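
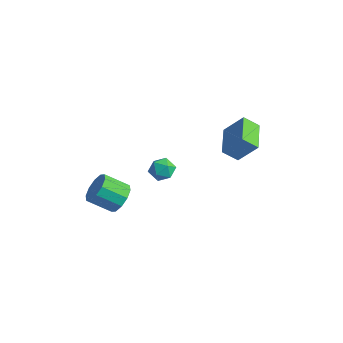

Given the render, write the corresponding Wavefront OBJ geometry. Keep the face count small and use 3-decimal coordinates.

v -2.556 -2.223 0.44
v -2.215 -1.97 1.07
v -2.962 -2.704 1.77
v -3.304 -2.957 1.14
v -2.578 -1.687 0.978
v -3.326 -2.421 1.678
v -2.934 -1.609 0.681
v -3.681 -2.343 1.381
v -3.145 -1.765 0.292
v -3.892 -2.499 0.992
v -3.131 -2.097 -0.041
v -3.878 -2.831 0.659
v -2.898 -2.476 -0.19
v -3.645 -3.21 0.51
v -2.534 -2.759 -0.098
v -3.282 -3.493 0.602
v -2.179 -2.837 0.199
v -2.926 -3.571 0.899
v -1.968 -2.681 0.588
v -2.715 -3.415 1.288
v -1.982 -2.349 0.921
v -2.729 -3.083 1.621
v -0.785 2.978 2.545
v -1.225 2.463 3.107
v -0.086 3.456 3.532
v -0.527 2.941 4.093
v 0.247 1.879 2.347
v -0.194 1.364 2.908
v 0.945 2.357 3.333
v 0.505 1.842 3.895
v -2.32 0.156 1.898
v -1.835 0.29 1.5
v -2.545 -0.69 1.34
v -2.06 -0.556 0.942
v -1.939 -0.742 1.545
v -1.8 -0.219 1.889
v -2.58 -0.181 0.951
v -2.441 0.342 1.295
v -1.995 0.081 0.915
v -1.6 -0.266 1.282
v -2.78 -0.134 1.558
v -2.385 -0.481 1.925
f 2 1 5
f 2 5 3
f 3 5 6
f 3 6 4
f 5 1 7
f 5 7 6
f 6 7 8
f 6 8 4
f 7 1 9
f 7 9 8
f 8 9 10
f 8 10 4
f 9 1 11
f 9 11 10
f 10 11 12
f 10 12 4
f 11 1 13
f 11 13 12
f 12 13 14
f 12 14 4
f 13 1 15
f 13 15 14
f 14 15 16
f 14 16 4
f 15 1 17
f 15 17 16
f 16 17 18
f 16 18 4
f 17 1 19
f 17 19 18
f 18 19 20
f 18 20 4
f 19 1 21
f 19 21 20
f 20 21 22
f 20 22 4
f 21 1 2
f 21 2 22
f 22 2 3
f 22 3 4
f 24 26 23
f 27 24 23
f 23 26 25
f 25 27 23
f 24 30 26
f 28 24 27
f 28 30 24
f 26 30 25
f 29 27 25
f 25 30 29
f 29 28 27
f 30 28 29
f 31 42 36
f 31 36 32
f 31 32 38
f 31 38 41
f 31 41 42
f 32 36 40
f 36 42 35
f 42 41 33
f 41 38 37
f 38 32 39
f 34 40 35
f 34 35 33
f 34 33 37
f 34 37 39
f 34 39 40
f 35 40 36
f 33 35 42
f 37 33 41
f 39 37 38
f 40 39 32



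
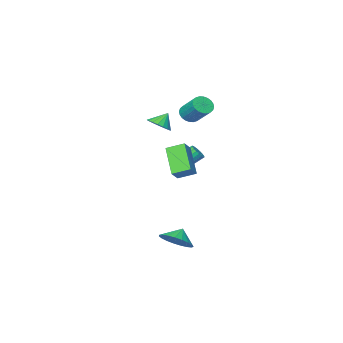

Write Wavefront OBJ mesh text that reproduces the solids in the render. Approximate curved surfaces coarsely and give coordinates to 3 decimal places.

v -1.712 -2.448 2.943
v -0.974 -2.467 2.991
v -1.01 -1.091 4.104
v -1.748 -1.072 4.057
v -1.011 -2.288 2.768
v -1.047 -0.912 3.881
v -1.156 -2.132 2.571
v -1.191 -0.757 3.685
v -1.385 -2.025 2.432
v -1.42 -0.65 3.545
v -1.663 -1.983 2.37
v -1.699 -0.607 3.483
v -1.95 -2.011 2.396
v -1.985 -0.635 3.509
v -2.2 -2.105 2.505
v -2.235 -0.73 3.618
v -2.376 -2.252 2.68
v -2.411 -0.876 3.793
v -2.45 -2.429 2.896
v -2.486 -1.053 4.009
v -2.413 -2.608 3.119
v -2.449 -1.232 4.232
v -2.269 -2.763 3.315
v -2.304 -1.388 4.429
v -2.04 -2.87 3.455
v -2.075 -1.495 4.568
v -1.761 -2.913 3.517
v -1.797 -1.537 4.63
v -1.475 -2.885 3.491
v -1.51 -1.509 4.604
v -1.225 -2.79 3.382
v -1.26 -1.415 4.495
v -1.049 -2.644 3.207
v -1.084 -1.268 4.32
v 3.91 4.115 -4.25
v 4.673 4.393 -3.523
v 3.27 3.885 -3.49
v 4.456 4.786 -3.587
v 4.145 5.063 -3.765
v 3.793 5.176 -4.027
v 3.461 5.105 -4.328
v 3.207 4.864 -4.615
v 3.074 4.493 -4.839
v 3.086 4.057 -4.961
v 3.241 3.631 -4.961
v 3.511 3.288 -4.837
v 3.85 3.089 -4.612
v 4.199 3.067 -4.324
v 4.499 3.227 -4.024
v 4.697 3.54 -3.762
v 4.758 3.952 -3.585
v -0.47 -4.004 1.763
v 0.033 -3.389 2.117
v -1.15 -3.976 2.677
v -0.227 -3.183 1.918
v -0.536 -3.14 1.688
v -0.831 -3.267 1.472
v -1.055 -3.541 1.314
v -1.163 -3.906 1.245
v -1.134 -4.291 1.279
v -0.973 -4.619 1.408
v -0.713 -4.825 1.607
v -0.405 -4.868 1.837
v -0.11 -4.741 2.053
v 0.114 -4.467 2.211
v 0.222 -4.102 2.28
v 0.193 -3.717 2.246
v -0.338 -1.296 -0.493
v 0.047 -1.375 -0.053
v -0.797 -0.884 0.774
v -1.182 -0.804 0.333
v 0.104 -1.134 -0.138
v -0.74 -0.642 0.689
v 0.074 -0.924 -0.294
v -0.77 -0.432 0.533
v -0.037 -0.788 -0.488
v -0.882 -0.296 0.339
v -0.209 -0.753 -0.684
v -1.053 -0.261 0.143
v -0.405 -0.825 -0.842
v -1.25 -0.333 -0.015
v -0.589 -0.99 -0.931
v -1.433 -0.499 -0.104
v -0.723 -1.216 -0.934
v -1.567 -0.725 -0.107
v -0.78 -1.458 -0.849
v -1.624 -0.966 -0.022
v -0.75 -1.668 -0.693
v -1.594 -1.176 0.134
v -0.638 -1.804 -0.499
v -1.483 -1.312 0.328
v -0.467 -1.839 -0.303
v -1.311 -1.347 0.524
v -0.27 -1.767 -0.145
v -1.115 -1.275 0.682
v -0.087 -1.601 -0.056
v -0.931 -1.11 0.771
v 2.555 2.335 -0.086
v 1.967 0.871 1.418
v 1.743 3.115 0.356
v 1.155 1.651 1.86
v 3.225 2.689 0.52
v 2.637 1.225 2.024
v 2.413 3.469 0.962
v 1.825 2.005 2.466
f 2 1 5
f 2 5 3
f 3 5 6
f 3 6 4
f 5 1 7
f 5 7 6
f 6 7 8
f 6 8 4
f 7 1 9
f 7 9 8
f 8 9 10
f 8 10 4
f 9 1 11
f 9 11 10
f 10 11 12
f 10 12 4
f 11 1 13
f 11 13 12
f 12 13 14
f 12 14 4
f 13 1 15
f 13 15 14
f 14 15 16
f 14 16 4
f 15 1 17
f 15 17 16
f 16 17 18
f 16 18 4
f 17 1 19
f 17 19 18
f 18 19 20
f 18 20 4
f 19 1 21
f 19 21 20
f 20 21 22
f 20 22 4
f 21 1 23
f 21 23 22
f 22 23 24
f 22 24 4
f 23 1 25
f 23 25 24
f 24 25 26
f 24 26 4
f 25 1 27
f 25 27 26
f 26 27 28
f 26 28 4
f 27 1 29
f 27 29 28
f 28 29 30
f 28 30 4
f 29 1 31
f 29 31 30
f 30 31 32
f 30 32 4
f 31 1 33
f 31 33 32
f 32 33 34
f 32 34 4
f 33 1 2
f 33 2 34
f 34 2 3
f 34 3 4
f 36 35 38
f 36 38 37
f 38 35 39
f 38 39 37
f 39 35 40
f 39 40 37
f 40 35 41
f 40 41 37
f 41 35 42
f 41 42 37
f 42 35 43
f 42 43 37
f 43 35 44
f 43 44 37
f 44 35 45
f 44 45 37
f 45 35 46
f 45 46 37
f 46 35 47
f 46 47 37
f 47 35 48
f 47 48 37
f 48 35 49
f 48 49 37
f 49 35 50
f 49 50 37
f 50 35 51
f 50 51 37
f 51 35 36
f 51 36 37
f 53 52 55
f 53 55 54
f 55 52 56
f 55 56 54
f 56 52 57
f 56 57 54
f 57 52 58
f 57 58 54
f 58 52 59
f 58 59 54
f 59 52 60
f 59 60 54
f 60 52 61
f 60 61 54
f 61 52 62
f 61 62 54
f 62 52 63
f 62 63 54
f 63 52 64
f 63 64 54
f 64 52 65
f 64 65 54
f 65 52 66
f 65 66 54
f 66 52 67
f 66 67 54
f 67 52 53
f 67 53 54
f 69 68 72
f 69 72 70
f 70 72 73
f 70 73 71
f 72 68 74
f 72 74 73
f 73 74 75
f 73 75 71
f 74 68 76
f 74 76 75
f 75 76 77
f 75 77 71
f 76 68 78
f 76 78 77
f 77 78 79
f 77 79 71
f 78 68 80
f 78 80 79
f 79 80 81
f 79 81 71
f 80 68 82
f 80 82 81
f 81 82 83
f 81 83 71
f 82 68 84
f 82 84 83
f 83 84 85
f 83 85 71
f 84 68 86
f 84 86 85
f 85 86 87
f 85 87 71
f 86 68 88
f 86 88 87
f 87 88 89
f 87 89 71
f 88 68 90
f 88 90 89
f 89 90 91
f 89 91 71
f 90 68 92
f 90 92 91
f 91 92 93
f 91 93 71
f 92 68 94
f 92 94 93
f 93 94 95
f 93 95 71
f 94 68 96
f 94 96 95
f 95 96 97
f 95 97 71
f 96 68 69
f 96 69 97
f 97 69 70
f 97 70 71
f 99 101 98
f 102 99 98
f 98 101 100
f 100 102 98
f 99 105 101
f 103 99 102
f 103 105 99
f 101 105 100
f 104 102 100
f 100 105 104
f 104 103 102
f 105 103 104



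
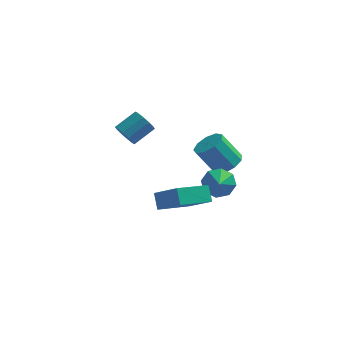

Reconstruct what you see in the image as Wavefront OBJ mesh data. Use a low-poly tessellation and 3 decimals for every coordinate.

v 0.979 -1.094 1.072
v 1.589 -1.506 0.426
v 1.061 -2.126 1.808
v 1.951 -1.107 0.947
v 1.744 -0.699 1.542
v 1.089 -0.523 1.862
v 0.37 -0.681 1.719
v 0.008 -1.081 1.198
v 0.215 -1.488 0.603
v 0.87 -1.664 0.283
v 1.316 3.034 -0.583
v 2.096 2.764 -0.002
v 0.945 2.936 1.624
v 0.164 3.206 1.043
v 2.087 3.45 -0.081
v 0.936 3.622 1.545
v 1.717 3.942 -0.395
v 0.566 4.114 1.231
v 1.159 4.008 -0.797
v 0.008 4.181 0.829
v 0.674 3.619 -1.099
v -0.477 3.791 0.527
v 0.49 2.956 -1.159
v -0.661 3.128 0.467
v 0.692 2.329 -0.95
v -0.459 2.502 0.676
v 1.186 2.032 -0.569
v 0.035 2.205 1.057
v 1.74 2.204 -0.195
v 0.589 2.376 1.432
v -2.139 -4.108 1.133
v -2.373 -3.393 1.909
v -0.528 -2.829 0.441
v -0.761 -2.115 1.217
v -0.859 -5.045 2.383
v -1.092 -4.331 3.159
v 0.753 -3.767 1.691
v 0.519 -3.052 2.467
v -4.344 0.849 3.287
v -3.961 0.97 2.606
v -2.894 1.792 3.353
v -3.276 1.671 4.033
v -4.282 1.333 2.666
v -3.215 2.155 3.412
v -4.627 1.511 2.962
v -3.559 2.333 3.709
v -4.863 1.436 3.383
v -3.796 2.258 4.129
v -4.901 1.137 3.767
v -3.834 1.959 4.513
v -4.726 0.728 3.967
v -3.659 1.55 4.714
v -4.405 0.365 3.908
v -3.338 1.187 4.654
v -4.061 0.187 3.611
v -2.993 1.009 4.358
v -3.824 0.262 3.191
v -2.757 1.084 3.937
v -3.786 0.561 2.807
v -2.719 1.383 3.553
f 2 1 4
f 2 4 3
f 4 1 5
f 4 5 3
f 5 1 6
f 5 6 3
f 6 1 7
f 6 7 3
f 7 1 8
f 7 8 3
f 8 1 9
f 8 9 3
f 9 1 10
f 9 10 3
f 10 1 2
f 10 2 3
f 12 11 15
f 12 15 13
f 13 15 16
f 13 16 14
f 15 11 17
f 15 17 16
f 16 17 18
f 16 18 14
f 17 11 19
f 17 19 18
f 18 19 20
f 18 20 14
f 19 11 21
f 19 21 20
f 20 21 22
f 20 22 14
f 21 11 23
f 21 23 22
f 22 23 24
f 22 24 14
f 23 11 25
f 23 25 24
f 24 25 26
f 24 26 14
f 25 11 27
f 25 27 26
f 26 27 28
f 26 28 14
f 27 11 29
f 27 29 28
f 28 29 30
f 28 30 14
f 29 11 12
f 29 12 30
f 30 12 13
f 30 13 14
f 32 34 31
f 35 32 31
f 31 34 33
f 33 35 31
f 32 38 34
f 36 32 35
f 36 38 32
f 34 38 33
f 37 35 33
f 33 38 37
f 37 36 35
f 38 36 37
f 40 39 43
f 40 43 41
f 41 43 44
f 41 44 42
f 43 39 45
f 43 45 44
f 44 45 46
f 44 46 42
f 45 39 47
f 45 47 46
f 46 47 48
f 46 48 42
f 47 39 49
f 47 49 48
f 48 49 50
f 48 50 42
f 49 39 51
f 49 51 50
f 50 51 52
f 50 52 42
f 51 39 53
f 51 53 52
f 52 53 54
f 52 54 42
f 53 39 55
f 53 55 54
f 54 55 56
f 54 56 42
f 55 39 57
f 55 57 56
f 56 57 58
f 56 58 42
f 57 39 59
f 57 59 58
f 58 59 60
f 58 60 42
f 59 39 40
f 59 40 60
f 60 40 41
f 60 41 42



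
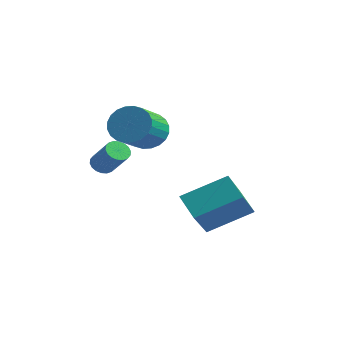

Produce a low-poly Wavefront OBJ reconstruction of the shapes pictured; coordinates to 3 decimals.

v 1.326 1.615 -3.612
v 2.112 0.228 -2.292
v 0.388 1.792 -2.868
v 1.174 0.404 -1.548
v 2.326 3.056 -2.692
v 3.112 1.668 -1.372
v 1.388 3.232 -1.948
v 2.174 1.845 -0.628
v -1.385 1.187 0.87
v -0.927 0.978 0.149
v -0.356 -0.395 0.908
v -0.815 -0.187 1.63
v -0.698 1.169 0.321
v -0.127 -0.205 1.081
v -0.574 1.361 0.577
v -0.004 -0.012 1.336
v -0.574 1.528 0.877
v -0.003 0.154 1.637
v -0.697 1.642 1.176
v -0.127 0.269 1.936
v -0.925 1.687 1.429
v -0.355 0.314 2.189
v -1.224 1.656 1.597
v -0.653 0.283 2.356
v -1.546 1.553 1.654
v -0.975 0.18 2.413
v -1.844 1.395 1.592
v -1.273 0.022 2.351
v -2.073 1.205 1.419
v -1.502 -0.169 2.179
v -2.196 1.012 1.164
v -1.626 -0.361 1.923
v -2.197 0.846 0.863
v -1.626 -0.528 1.623
v -2.073 0.731 0.564
v -1.503 -0.642 1.324
v -1.845 0.686 0.311
v -1.275 -0.687 1.071
v -1.547 0.717 0.144
v -0.976 -0.656 0.903
v -1.225 0.82 0.087
v -0.654 -0.553 0.846
v -2.623 0.065 -0.857
v -2.282 0.218 -1.203
v -1.275 0.129 -0.249
v -1.617 -0.025 0.097
v -2.352 0.413 -1.111
v -1.345 0.324 -0.157
v -2.475 0.54 -0.969
v -1.469 0.451 -0.015
v -2.628 0.572 -0.805
v -1.622 0.483 0.15
v -2.78 0.503 -0.65
v -1.774 0.414 0.304
v -2.901 0.348 -0.537
v -1.895 0.259 0.417
v -2.967 0.137 -0.488
v -1.961 0.048 0.467
v -2.965 -0.089 -0.511
v -1.958 -0.178 0.443
v -2.895 -0.284 -0.603
v -1.888 -0.373 0.351
v -2.771 -0.411 -0.745
v -1.765 -0.5 0.209
v -2.618 -0.443 -0.91
v -1.612 -0.532 0.045
v -2.466 -0.374 -1.064
v -1.46 -0.463 -0.11
v -2.345 -0.219 -1.177
v -1.339 -0.308 -0.223
v -2.279 -0.008 -1.227
v -1.273 -0.097 -0.272
f 2 4 1
f 5 2 1
f 1 4 3
f 3 5 1
f 2 8 4
f 6 2 5
f 6 8 2
f 4 8 3
f 7 5 3
f 3 8 7
f 7 6 5
f 8 6 7
f 10 9 13
f 10 13 11
f 11 13 14
f 11 14 12
f 13 9 15
f 13 15 14
f 14 15 16
f 14 16 12
f 15 9 17
f 15 17 16
f 16 17 18
f 16 18 12
f 17 9 19
f 17 19 18
f 18 19 20
f 18 20 12
f 19 9 21
f 19 21 20
f 20 21 22
f 20 22 12
f 21 9 23
f 21 23 22
f 22 23 24
f 22 24 12
f 23 9 25
f 23 25 24
f 24 25 26
f 24 26 12
f 25 9 27
f 25 27 26
f 26 27 28
f 26 28 12
f 27 9 29
f 27 29 28
f 28 29 30
f 28 30 12
f 29 9 31
f 29 31 30
f 30 31 32
f 30 32 12
f 31 9 33
f 31 33 32
f 32 33 34
f 32 34 12
f 33 9 35
f 33 35 34
f 34 35 36
f 34 36 12
f 35 9 37
f 35 37 36
f 36 37 38
f 36 38 12
f 37 9 39
f 37 39 38
f 38 39 40
f 38 40 12
f 39 9 41
f 39 41 40
f 40 41 42
f 40 42 12
f 41 9 10
f 41 10 42
f 42 10 11
f 42 11 12
f 44 43 47
f 44 47 45
f 45 47 48
f 45 48 46
f 47 43 49
f 47 49 48
f 48 49 50
f 48 50 46
f 49 43 51
f 49 51 50
f 50 51 52
f 50 52 46
f 51 43 53
f 51 53 52
f 52 53 54
f 52 54 46
f 53 43 55
f 53 55 54
f 54 55 56
f 54 56 46
f 55 43 57
f 55 57 56
f 56 57 58
f 56 58 46
f 57 43 59
f 57 59 58
f 58 59 60
f 58 60 46
f 59 43 61
f 59 61 60
f 60 61 62
f 60 62 46
f 61 43 63
f 61 63 62
f 62 63 64
f 62 64 46
f 63 43 65
f 63 65 64
f 64 65 66
f 64 66 46
f 65 43 67
f 65 67 66
f 66 67 68
f 66 68 46
f 67 43 69
f 67 69 68
f 68 69 70
f 68 70 46
f 69 43 71
f 69 71 70
f 70 71 72
f 70 72 46
f 71 43 44
f 71 44 72
f 72 44 45
f 72 45 46



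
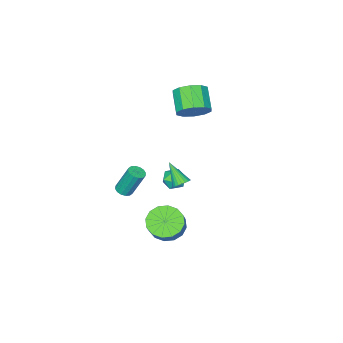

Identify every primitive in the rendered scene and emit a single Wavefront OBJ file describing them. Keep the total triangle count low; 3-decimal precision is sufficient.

v -2.897 -2.848 1.112
v -2.27 -3.592 0.776
v -2.995 -4.636 1.731
v -3.623 -3.892 2.068
v -1.997 -3.319 1.282
v -2.722 -4.363 2.237
v -2.068 -2.865 1.723
v -2.793 -3.909 2.678
v -2.456 -2.406 1.931
v -3.181 -3.45 2.886
v -3.013 -2.115 1.827
v -3.738 -3.159 2.782
v -3.525 -2.104 1.449
v -4.25 -3.148 2.404
v -3.798 -2.377 0.943
v -4.523 -3.421 1.898
v -3.727 -2.831 0.502
v -4.452 -3.875 1.457
v -3.339 -3.29 0.294
v -4.064 -4.334 1.249
v -2.782 -3.581 0.398
v -3.507 -4.625 1.353
v 0.446 -0.256 -2.009
v 1.074 -0.654 -2.083
v 0.026 -1.066 -1.217
v 0.654 -1.464 -1.291
v 0.671 -0.798 -0.953
v 0.931 -0.298 -1.442
v 0.169 -1.422 -1.858
v 0.429 -0.922 -2.347
v 0.903 -1.375 -1.989
v 1.213 -0.989 -1.43
v -0.113 -0.731 -1.87
v 0.197 -0.345 -1.311
v 1.785 -0.114 -4.426
v 2.447 0.326 -5.127
v 3.237 0.974 -3.975
v 2.575 0.534 -3.274
v 2.046 0.695 -5.06
v 2.836 1.343 -3.907
v 1.575 0.847 -4.822
v 2.365 1.494 -3.67
v 1.161 0.741 -4.479
v 1.951 1.389 -3.326
v 0.913 0.407 -4.121
v 1.704 1.054 -2.969
v 0.9 -0.068 -3.845
v 1.69 0.58 -2.693
v 1.123 -0.554 -3.725
v 1.913 0.094 -2.573
v 1.524 -0.923 -3.793
v 2.314 -0.275 -2.64
v 1.995 -1.074 -4.03
v 2.785 -0.427 -2.878
v 2.409 -0.969 -4.374
v 3.199 -0.321 -3.221
v 2.656 -0.634 -4.731
v 3.447 0.013 -3.579
v 2.67 -0.16 -5.007
v 3.46 0.488 -3.855
v 2.558 1.796 0.56
v 3.069 1.712 0.51
v 2.502 0.784 1.68
v 3.067 1.862 0.646
v 2.987 2.003 0.768
v 2.842 2.112 0.86
v 2.654 2.173 0.905
v 2.451 2.176 0.898
v 2.265 2.122 0.84
v 2.123 2.017 0.739
v 2.047 1.88 0.61
v 2.049 1.729 0.474
v 2.129 1.589 0.352
v 2.274 1.48 0.26
v 2.462 1.419 0.215
v 2.665 1.415 0.222
v 2.851 1.47 0.28
v 2.993 1.574 0.381
v 4.113 -0.979 -0.665
v 4.612 -0.965 -0.557
v 4.245 -0.327 1.053
v 3.747 -0.341 0.945
v 4.558 -0.729 -0.663
v 4.191 -0.091 0.947
v 4.385 -0.56 -0.769
v 4.018 0.078 0.841
v 4.139 -0.503 -0.847
v 3.772 0.134 0.762
v 3.887 -0.574 -0.877
v 3.52 0.064 0.733
v 3.695 -0.754 -0.85
v 3.328 -0.116 0.76
v 3.615 -0.993 -0.773
v 3.248 -0.355 0.837
v 3.669 -1.229 -0.667
v 3.302 -0.591 0.943
v 3.842 -1.398 -0.561
v 3.475 -0.76 1.049
v 4.088 -1.454 -0.482
v 3.721 -0.817 1.127
v 4.34 -1.384 -0.453
v 3.973 -0.746 1.157
v 4.532 -1.204 -0.48
v 4.165 -0.566 1.13
f 2 1 5
f 2 5 3
f 3 5 6
f 3 6 4
f 5 1 7
f 5 7 6
f 6 7 8
f 6 8 4
f 7 1 9
f 7 9 8
f 8 9 10
f 8 10 4
f 9 1 11
f 9 11 10
f 10 11 12
f 10 12 4
f 11 1 13
f 11 13 12
f 12 13 14
f 12 14 4
f 13 1 15
f 13 15 14
f 14 15 16
f 14 16 4
f 15 1 17
f 15 17 16
f 16 17 18
f 16 18 4
f 17 1 19
f 17 19 18
f 18 19 20
f 18 20 4
f 19 1 21
f 19 21 20
f 20 21 22
f 20 22 4
f 21 1 2
f 21 2 22
f 22 2 3
f 22 3 4
f 23 34 28
f 23 28 24
f 23 24 30
f 23 30 33
f 23 33 34
f 24 28 32
f 28 34 27
f 34 33 25
f 33 30 29
f 30 24 31
f 26 32 27
f 26 27 25
f 26 25 29
f 26 29 31
f 26 31 32
f 27 32 28
f 25 27 34
f 29 25 33
f 31 29 30
f 32 31 24
f 36 35 39
f 36 39 37
f 37 39 40
f 37 40 38
f 39 35 41
f 39 41 40
f 40 41 42
f 40 42 38
f 41 35 43
f 41 43 42
f 42 43 44
f 42 44 38
f 43 35 45
f 43 45 44
f 44 45 46
f 44 46 38
f 45 35 47
f 45 47 46
f 46 47 48
f 46 48 38
f 47 35 49
f 47 49 48
f 48 49 50
f 48 50 38
f 49 35 51
f 49 51 50
f 50 51 52
f 50 52 38
f 51 35 53
f 51 53 52
f 52 53 54
f 52 54 38
f 53 35 55
f 53 55 54
f 54 55 56
f 54 56 38
f 55 35 57
f 55 57 56
f 56 57 58
f 56 58 38
f 57 35 59
f 57 59 58
f 58 59 60
f 58 60 38
f 59 35 36
f 59 36 60
f 60 36 37
f 60 37 38
f 62 61 64
f 62 64 63
f 64 61 65
f 64 65 63
f 65 61 66
f 65 66 63
f 66 61 67
f 66 67 63
f 67 61 68
f 67 68 63
f 68 61 69
f 68 69 63
f 69 61 70
f 69 70 63
f 70 61 71
f 70 71 63
f 71 61 72
f 71 72 63
f 72 61 73
f 72 73 63
f 73 61 74
f 73 74 63
f 74 61 75
f 74 75 63
f 75 61 76
f 75 76 63
f 76 61 77
f 76 77 63
f 77 61 78
f 77 78 63
f 78 61 62
f 78 62 63
f 80 79 83
f 80 83 81
f 81 83 84
f 81 84 82
f 83 79 85
f 83 85 84
f 84 85 86
f 84 86 82
f 85 79 87
f 85 87 86
f 86 87 88
f 86 88 82
f 87 79 89
f 87 89 88
f 88 89 90
f 88 90 82
f 89 79 91
f 89 91 90
f 90 91 92
f 90 92 82
f 91 79 93
f 91 93 92
f 92 93 94
f 92 94 82
f 93 79 95
f 93 95 94
f 94 95 96
f 94 96 82
f 95 79 97
f 95 97 96
f 96 97 98
f 96 98 82
f 97 79 99
f 97 99 98
f 98 99 100
f 98 100 82
f 99 79 101
f 99 101 100
f 100 101 102
f 100 102 82
f 101 79 103
f 101 103 102
f 102 103 104
f 102 104 82
f 103 79 80
f 103 80 104
f 104 80 81
f 104 81 82



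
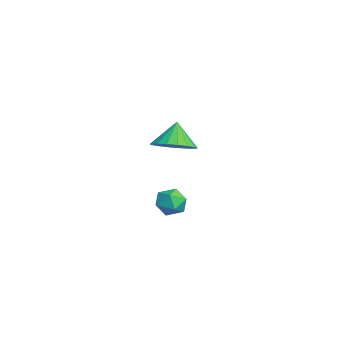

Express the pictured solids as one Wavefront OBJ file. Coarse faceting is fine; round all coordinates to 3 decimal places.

v -1.535 2.115 -2.132
v -0.745 1.657 -1.656
v -2.105 2.385 -0.928
v -0.606 2.093 -1.688
v -0.651 2.533 -1.808
v -0.872 2.89 -1.993
v -1.223 3.094 -2.205
v -1.637 3.104 -2.402
v -2.03 2.918 -2.547
v -2.325 2.572 -2.609
v -2.464 2.137 -2.577
v -2.419 1.697 -2.457
v -2.199 1.339 -2.272
v -1.847 1.136 -2.06
v -1.433 1.126 -1.862
v -1.04 1.312 -1.718
v 4.017 1.359 -3.441
v 4.455 0.89 -3.06
v 3.045 0.89 -2.9
v 3.483 0.421 -2.519
v 3.5 1.152 -2.369
v 4.101 1.442 -2.704
v 3.399 0.338 -3.256
v 4 0.628 -3.591
v 4.074 0.259 -2.946
v 4.136 0.762 -2.398
v 3.364 1.018 -3.562
v 3.426 1.521 -3.014
f 2 1 4
f 2 4 3
f 4 1 5
f 4 5 3
f 5 1 6
f 5 6 3
f 6 1 7
f 6 7 3
f 7 1 8
f 7 8 3
f 8 1 9
f 8 9 3
f 9 1 10
f 9 10 3
f 10 1 11
f 10 11 3
f 11 1 12
f 11 12 3
f 12 1 13
f 12 13 3
f 13 1 14
f 13 14 3
f 14 1 15
f 14 15 3
f 15 1 16
f 15 16 3
f 16 1 2
f 16 2 3
f 17 28 22
f 17 22 18
f 17 18 24
f 17 24 27
f 17 27 28
f 18 22 26
f 22 28 21
f 28 27 19
f 27 24 23
f 24 18 25
f 20 26 21
f 20 21 19
f 20 19 23
f 20 23 25
f 20 25 26
f 21 26 22
f 19 21 28
f 23 19 27
f 25 23 24
f 26 25 18



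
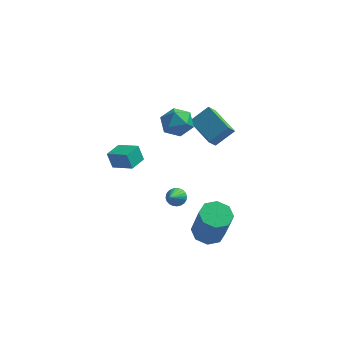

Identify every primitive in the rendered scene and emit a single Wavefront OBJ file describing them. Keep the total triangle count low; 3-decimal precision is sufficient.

v 0.544 2.11 -2.214
v 0.284 1.563 -1.521
v -0.701 3.316 -1.73
v -0.961 2.77 -1.037
v 1.441 2.71 -1.403
v 1.181 2.164 -0.71
v 0.196 3.917 -0.919
v -0.064 3.37 -0.226
v -4.237 -0.729 -2.329
v -4.549 -0.568 -1.446
v -3.851 0.236 -2.369
v -4.164 0.397 -1.486
v -3.116 -1.157 -1.854
v -3.429 -0.996 -0.971
v -2.731 -0.192 -1.894
v -3.043 -0.031 -1.011
v -2.045 2.435 -0.874
v -1.147 2.728 -0.721
v -1.713 1.072 -0.219
v -0.815 1.365 -0.066
v -1.537 1.76 0.423
v -1.742 2.602 0.018
v -1.118 1.198 -0.958
v -1.323 2.04 -1.363
v -0.574 1.963 -0.773
v -0.833 2.31 0.081
v -2.027 1.49 -1.021
v -2.286 1.837 -0.167
v -0.969 -0.679 -4.244
v -0.428 -0.764 -4.301
v -1.051 -2.001 -3.056
v -0.432 -0.62 -4.142
v -0.517 -0.486 -3.998
v -0.67 -0.38 -3.891
v -0.87 -0.321 -3.839
v -1.084 -0.315 -3.848
v -1.281 -0.365 -3.917
v -1.43 -0.463 -4.036
v -1.509 -0.594 -4.187
v -1.506 -0.737 -4.347
v -1.421 -0.872 -4.49
v -1.267 -0.977 -4.597
v -1.068 -1.037 -4.65
v -0.854 -1.042 -4.641
v -0.657 -0.992 -4.571
v -0.507 -0.894 -4.452
v 1.115 -3.13 -4.371
v 1.786 -3.597 -4.67
v 2.275 -4.177 -2.669
v 1.605 -3.71 -2.369
v 1.955 -2.968 -4.529
v 2.445 -3.548 -2.528
v 1.633 -2.435 -4.295
v 2.122 -3.015 -2.294
v 1.007 -2.308 -4.106
v 1.496 -2.888 -2.105
v 0.445 -2.663 -4.071
v 0.934 -3.243 -2.07
v 0.275 -3.292 -4.212
v 0.765 -3.872 -2.211
v 0.598 -3.825 -4.446
v 1.087 -4.405 -2.445
v 1.224 -3.952 -4.635
v 1.713 -4.532 -2.634
f 2 4 1
f 5 2 1
f 1 4 3
f 3 5 1
f 2 8 4
f 6 2 5
f 6 8 2
f 4 8 3
f 7 5 3
f 3 8 7
f 7 6 5
f 8 6 7
f 10 12 9
f 13 10 9
f 9 12 11
f 11 13 9
f 10 16 12
f 14 10 13
f 14 16 10
f 12 16 11
f 15 13 11
f 11 16 15
f 15 14 13
f 16 14 15
f 17 28 22
f 17 22 18
f 17 18 24
f 17 24 27
f 17 27 28
f 18 22 26
f 22 28 21
f 28 27 19
f 27 24 23
f 24 18 25
f 20 26 21
f 20 21 19
f 20 19 23
f 20 23 25
f 20 25 26
f 21 26 22
f 19 21 28
f 23 19 27
f 25 23 24
f 26 25 18
f 30 29 32
f 30 32 31
f 32 29 33
f 32 33 31
f 33 29 34
f 33 34 31
f 34 29 35
f 34 35 31
f 35 29 36
f 35 36 31
f 36 29 37
f 36 37 31
f 37 29 38
f 37 38 31
f 38 29 39
f 38 39 31
f 39 29 40
f 39 40 31
f 40 29 41
f 40 41 31
f 41 29 42
f 41 42 31
f 42 29 43
f 42 43 31
f 43 29 44
f 43 44 31
f 44 29 45
f 44 45 31
f 45 29 46
f 45 46 31
f 46 29 30
f 46 30 31
f 48 47 51
f 48 51 49
f 49 51 52
f 49 52 50
f 51 47 53
f 51 53 52
f 52 53 54
f 52 54 50
f 53 47 55
f 53 55 54
f 54 55 56
f 54 56 50
f 55 47 57
f 55 57 56
f 56 57 58
f 56 58 50
f 57 47 59
f 57 59 58
f 58 59 60
f 58 60 50
f 59 47 61
f 59 61 60
f 60 61 62
f 60 62 50
f 61 47 63
f 61 63 62
f 62 63 64
f 62 64 50
f 63 47 48
f 63 48 64
f 64 48 49
f 64 49 50



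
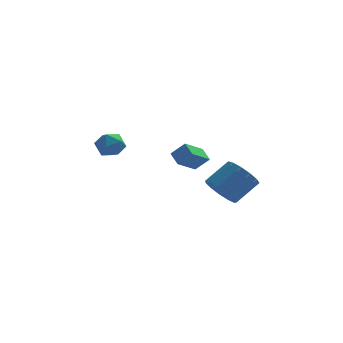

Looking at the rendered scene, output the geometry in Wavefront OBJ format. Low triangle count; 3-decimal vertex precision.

v 1.863 1.263 0.443
v 1.114 0.331 1.091
v 1.495 1.864 0.881
v 0.745 0.932 1.529
v 2.535 1.188 1.111
v 1.785 0.256 1.759
v 2.166 1.789 1.549
v 1.417 0.857 2.197
v -1.876 1.331 2.024
v -1.631 0.963 2.69
v -2.369 0.217 1.59
v -2.124 -0.151 2.256
v -2.716 0.384 2.29
v -2.411 1.073 2.559
v -1.589 0.107 1.721
v -1.284 0.796 1.99
v -1.453 0.206 2.502
v -2.15 0.378 2.854
v -1.85 0.802 1.426
v -2.547 0.974 1.778
v 3.172 -1.682 0.138
v 3.776 -1.543 -0.568
v 4.773 -0.879 0.416
v 4.168 -1.018 1.122
v 3.469 -1.112 -0.548
v 4.466 -0.448 0.436
v 3.067 -0.862 -0.31
v 4.064 -0.198 0.674
v 2.699 -0.872 0.071
v 3.695 -0.208 1.055
v 2.48 -1.14 0.472
v 3.477 -0.476 1.456
v 2.481 -1.579 0.768
v 3.478 -0.915 1.752
v 2.702 -2.051 0.863
v 3.698 -1.387 1.847
v 3.071 -2.406 0.729
v 4.068 -1.742 1.713
v 3.472 -2.531 0.406
v 4.469 -1.867 1.39
v 3.778 -2.386 -0.001
v 4.775 -1.722 0.983
v 3.892 -2.018 -0.364
v 4.888 -1.354 0.62
f 2 4 1
f 5 2 1
f 1 4 3
f 3 5 1
f 2 8 4
f 6 2 5
f 6 8 2
f 4 8 3
f 7 5 3
f 3 8 7
f 7 6 5
f 8 6 7
f 9 20 14
f 9 14 10
f 9 10 16
f 9 16 19
f 9 19 20
f 10 14 18
f 14 20 13
f 20 19 11
f 19 16 15
f 16 10 17
f 12 18 13
f 12 13 11
f 12 11 15
f 12 15 17
f 12 17 18
f 13 18 14
f 11 13 20
f 15 11 19
f 17 15 16
f 18 17 10
f 22 21 25
f 22 25 23
f 23 25 26
f 23 26 24
f 25 21 27
f 25 27 26
f 26 27 28
f 26 28 24
f 27 21 29
f 27 29 28
f 28 29 30
f 28 30 24
f 29 21 31
f 29 31 30
f 30 31 32
f 30 32 24
f 31 21 33
f 31 33 32
f 32 33 34
f 32 34 24
f 33 21 35
f 33 35 34
f 34 35 36
f 34 36 24
f 35 21 37
f 35 37 36
f 36 37 38
f 36 38 24
f 37 21 39
f 37 39 38
f 38 39 40
f 38 40 24
f 39 21 41
f 39 41 40
f 40 41 42
f 40 42 24
f 41 21 43
f 41 43 42
f 42 43 44
f 42 44 24
f 43 21 22
f 43 22 44
f 44 22 23
f 44 23 24



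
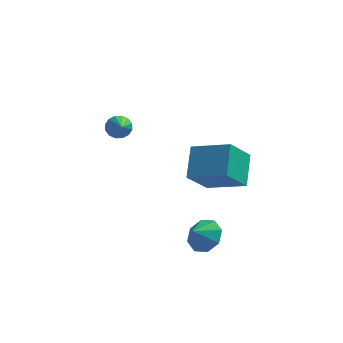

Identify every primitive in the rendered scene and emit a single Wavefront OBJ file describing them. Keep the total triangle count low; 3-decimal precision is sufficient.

v 3.264 -2.697 -4.063
v 4.082 -2.711 -3.522
v 2.776 -3.223 -3.337
v 3.652 -2.113 -3.378
v 2.995 -1.857 -3.634
v 2.496 -2.094 -4.142
v 2.447 -2.683 -4.603
v 2.876 -3.281 -4.747
v 3.533 -3.537 -4.491
v 4.032 -3.301 -3.983
v -1.045 -1.056 2
v -0.799 -1.377 1.492
v -0.595 -2.544 3.16
v -0.54 -1.202 1.617
v -0.417 -0.987 1.845
v -0.462 -0.791 2.114
v -0.663 -0.665 2.353
v -0.967 -0.645 2.497
v -1.291 -0.734 2.508
v -1.549 -0.909 2.383
v -1.672 -1.124 2.155
v -1.627 -1.32 1.886
v -1.426 -1.446 1.647
v -1.123 -1.467 1.503
v 4.058 -1.025 -0.891
v 4.025 0.538 0.153
v 2.078 -0.534 -1.687
v 2.046 1.029 -0.643
v 4.894 -0.029 -2.357
v 4.862 1.534 -1.313
v 2.915 0.462 -3.153
v 2.882 2.025 -2.109
f 2 1 4
f 2 4 3
f 4 1 5
f 4 5 3
f 5 1 6
f 5 6 3
f 6 1 7
f 6 7 3
f 7 1 8
f 7 8 3
f 8 1 9
f 8 9 3
f 9 1 10
f 9 10 3
f 10 1 2
f 10 2 3
f 12 11 14
f 12 14 13
f 14 11 15
f 14 15 13
f 15 11 16
f 15 16 13
f 16 11 17
f 16 17 13
f 17 11 18
f 17 18 13
f 18 11 19
f 18 19 13
f 19 11 20
f 19 20 13
f 20 11 21
f 20 21 13
f 21 11 22
f 21 22 13
f 22 11 23
f 22 23 13
f 23 11 24
f 23 24 13
f 24 11 12
f 24 12 13
f 26 28 25
f 29 26 25
f 25 28 27
f 27 29 25
f 26 32 28
f 30 26 29
f 30 32 26
f 28 32 27
f 31 29 27
f 27 32 31
f 31 30 29
f 32 30 31



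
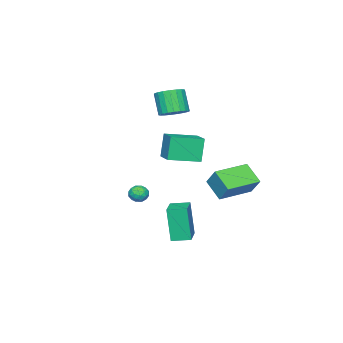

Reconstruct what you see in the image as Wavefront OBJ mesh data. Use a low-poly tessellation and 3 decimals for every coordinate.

v -1.839 -3.129 -2.917
v -1.589 -3.539 -3.342
v -2.391 -3.901 -2.498
v -2.141 -4.311 -2.923
v -1.771 -4.059 -2.463
v -1.43 -3.582 -2.722
v -2.55 -3.858 -3.118
v -2.209 -3.381 -3.377
v -2.028 -3.989 -3.466
v -1.546 -4.114 -3.061
v -2.434 -3.326 -2.779
v -1.952 -3.451 -2.374
v -1.666 -3.266 -3.167
v -2.314 -4.174 -2.673
v -2.097 -4.026 -2.403
v -1.95 -4.267 -2.653
v -1.572 -3.292 -2.802
v -1.425 -3.532 -3.052
v -1.532 -3.839 -2.535
v -2.555 -3.908 -2.788
v -2.408 -4.148 -3.038
v -2.03 -3.173 -3.187
v -1.883 -3.414 -3.437
v -2.448 -3.601 -3.305
v -1.777 -3.772 -3.489
v -2.101 -4.226 -3.242
v -2.342 -3.959 -3.357
v -2.141 -3.679 -3.509
v -1.493 -3.845 -3.251
v -1.818 -4.299 -3.005
v -1.6 -4.151 -2.735
v -1.4 -3.871 -2.887
v -1.752 -4.11 -3.324
v -2.162 -3.141 -2.835
v -2.487 -3.595 -2.589
v -2.58 -3.569 -2.953
v -2.38 -3.289 -3.105
v -1.879 -3.214 -2.598
v -2.203 -3.668 -2.351
v -1.839 -3.761 -2.331
v -1.638 -3.481 -2.483
v -2.228 -3.33 -2.516
v -0.537 -1.096 1.203
v -0.981 -1.196 2.747
v -1.936 0.149 0.881
v -2.381 0.048 2.425
v 0.421 0.072 1.555
v -0.024 -0.029 3.099
v -0.979 1.316 1.233
v -1.423 1.216 2.777
v -3.62 -2.422 3.198
v -2.767 -2.606 3.373
v -3.187 -3.241 4.757
v -4.04 -3.058 4.582
v -2.803 -2.267 3.517
v -3.224 -2.903 4.901
v -2.982 -1.955 3.607
v -3.402 -2.591 4.99
v -3.27 -1.724 3.625
v -3.691 -2.36 5.009
v -3.619 -1.614 3.57
v -4.04 -2.249 4.954
v -3.968 -1.643 3.45
v -4.389 -2.278 4.834
v -4.257 -1.807 3.287
v -4.677 -2.443 4.671
v -4.435 -2.078 3.108
v -4.856 -2.713 4.492
v -4.473 -2.408 2.945
v -4.894 -3.043 4.329
v -4.363 -2.74 2.826
v -4.784 -3.376 4.21
v -4.124 -3.018 2.771
v -4.545 -3.653 4.155
v -3.799 -3.193 2.79
v -4.219 -3.828 4.174
v -3.442 -3.234 2.879
v -3.863 -3.87 4.263
v -3.116 -3.135 3.024
v -3.537 -3.771 4.408
v -2.877 -2.913 3.198
v -3.298 -3.548 4.582
v -2.255 3.73 -0.845
v -2.625 2.618 0.059
v -1.964 4.488 0.208
v -2.334 3.376 1.112
v -0.246 3.024 -0.892
v -0.616 1.912 0.012
v 0.045 3.782 0.161
v -0.325 2.67 1.065
v 2.878 2.321 -2.494
v 2.718 1.926 -0.397
v 2.342 3.238 -2.362
v 2.182 2.843 -0.265
v 4.198 3.057 -2.255
v 4.038 2.662 -0.158
v 3.662 3.974 -2.123
v 3.502 3.579 -0.026
f 1 38 17
f 38 12 41
f 17 41 6
f 38 41 17
f 1 17 13
f 17 6 18
f 13 18 2
f 17 18 13
f 1 13 22
f 13 2 23
f 22 23 8
f 13 23 22
f 1 22 34
f 22 8 37
f 34 37 11
f 22 37 34
f 1 34 38
f 34 11 42
f 38 42 12
f 34 42 38
f 2 18 29
f 18 6 32
f 29 32 10
f 18 32 29
f 6 41 19
f 41 12 40
f 19 40 5
f 41 40 19
f 12 42 39
f 42 11 35
f 39 35 3
f 42 35 39
f 11 37 36
f 37 8 24
f 36 24 7
f 37 24 36
f 8 23 28
f 23 2 25
f 28 25 9
f 23 25 28
f 4 30 16
f 30 10 31
f 16 31 5
f 30 31 16
f 4 16 14
f 16 5 15
f 14 15 3
f 16 15 14
f 4 14 21
f 14 3 20
f 21 20 7
f 14 20 21
f 4 21 26
f 21 7 27
f 26 27 9
f 21 27 26
f 4 26 30
f 26 9 33
f 30 33 10
f 26 33 30
f 5 31 19
f 31 10 32
f 19 32 6
f 31 32 19
f 3 15 39
f 15 5 40
f 39 40 12
f 15 40 39
f 7 20 36
f 20 3 35
f 36 35 11
f 20 35 36
f 9 27 28
f 27 7 24
f 28 24 8
f 27 24 28
f 10 33 29
f 33 9 25
f 29 25 2
f 33 25 29
f 44 46 43
f 47 44 43
f 43 46 45
f 45 47 43
f 44 50 46
f 48 44 47
f 48 50 44
f 46 50 45
f 49 47 45
f 45 50 49
f 49 48 47
f 50 48 49
f 52 51 55
f 52 55 53
f 53 55 56
f 53 56 54
f 55 51 57
f 55 57 56
f 56 57 58
f 56 58 54
f 57 51 59
f 57 59 58
f 58 59 60
f 58 60 54
f 59 51 61
f 59 61 60
f 60 61 62
f 60 62 54
f 61 51 63
f 61 63 62
f 62 63 64
f 62 64 54
f 63 51 65
f 63 65 64
f 64 65 66
f 64 66 54
f 65 51 67
f 65 67 66
f 66 67 68
f 66 68 54
f 67 51 69
f 67 69 68
f 68 69 70
f 68 70 54
f 69 51 71
f 69 71 70
f 70 71 72
f 70 72 54
f 71 51 73
f 71 73 72
f 72 73 74
f 72 74 54
f 73 51 75
f 73 75 74
f 74 75 76
f 74 76 54
f 75 51 77
f 75 77 76
f 76 77 78
f 76 78 54
f 77 51 79
f 77 79 78
f 78 79 80
f 78 80 54
f 79 51 81
f 79 81 80
f 80 81 82
f 80 82 54
f 81 51 52
f 81 52 82
f 82 52 53
f 82 53 54
f 84 86 83
f 87 84 83
f 83 86 85
f 85 87 83
f 84 90 86
f 88 84 87
f 88 90 84
f 86 90 85
f 89 87 85
f 85 90 89
f 89 88 87
f 90 88 89
f 92 94 91
f 95 92 91
f 91 94 93
f 93 95 91
f 92 98 94
f 96 92 95
f 96 98 92
f 94 98 93
f 97 95 93
f 93 98 97
f 97 96 95
f 98 96 97



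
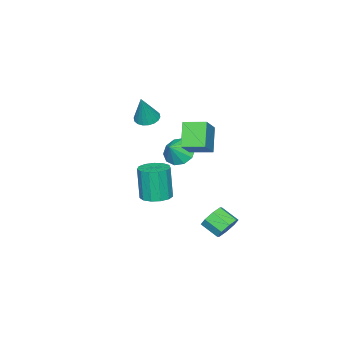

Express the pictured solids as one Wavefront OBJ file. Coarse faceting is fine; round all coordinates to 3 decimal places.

v 0.199 4.329 -2.926
v 0.931 4.123 -3.305
v 0.954 3.044 -2.673
v 0.221 3.251 -2.294
v 1.022 4.45 -2.75
v 1.044 3.371 -2.118
v 0.63 4.706 -2.298
v 0.653 3.628 -1.666
v -0.014 4.742 -2.214
v 0.008 3.663 -1.582
v -0.534 4.536 -2.547
v -0.511 3.457 -1.915
v -0.624 4.209 -3.102
v -0.602 3.13 -2.47
v -0.233 3.952 -3.554
v -0.21 2.874 -2.922
v 0.412 3.917 -3.638
v 0.434 2.838 -3.006
v -3.653 -3.915 1.682
v -3.057 -4.389 1.472
v -2.887 -3.785 3.558
v -2.932 -4.068 1.398
v -2.95 -3.717 1.381
v -3.107 -3.406 1.424
v -3.373 -3.195 1.518
v -3.694 -3.127 1.644
v -4.006 -3.215 1.778
v -4.249 -3.442 1.893
v -4.374 -3.762 1.966
v -4.356 -4.113 1.983
v -4.199 -4.424 1.941
v -3.934 -4.635 1.847
v -3.613 -4.703 1.721
v -3.3 -4.615 1.587
v -3.55 -1.559 -0.41
v -2.87 -1.419 -1.184
v -2.63 -1.601 0.39
v -3.038 -0.84 -0.961
v -3.402 -0.536 -0.527
v -3.822 -0.623 -0.048
v -4.138 -1.067 0.292
v -4.23 -1.699 0.364
v -4.062 -2.277 0.141
v -3.698 -2.582 -0.293
v -3.278 -2.495 -0.772
v -2.962 -2.051 -1.112
v -2.833 -0.237 2.293
v -1.437 0.15 3.476
v -3.34 1.045 2.471
v -1.944 1.432 3.654
v -1.836 0.348 0.926
v -0.44 0.735 2.109
v -2.343 1.63 1.104
v -0.947 2.017 2.287
v 1.494 0.428 -1.071
v 2.073 1.14 -0.92
v 1.885 0.844 1.201
v 1.306 0.132 1.051
v 1.59 1.343 -0.934
v 1.402 1.047 1.187
v 1.077 1.256 -0.992
v 0.888 0.959 1.129
v 0.696 0.905 -1.075
v 0.508 0.609 1.046
v 0.568 0.404 -1.156
v 0.38 0.107 0.965
v 0.735 -0.09 -1.21
v 0.546 -0.387 0.911
v 1.142 -0.42 -1.22
v 0.954 -0.716 0.901
v 1.662 -0.48 -1.183
v 1.473 -0.776 0.939
v 2.128 -0.252 -1.109
v 1.939 -0.548 1.012
v 2.393 0.192 -1.024
v 2.204 -0.104 1.097
v 2.372 0.711 -0.953
v 2.184 0.415 1.168
f 2 1 5
f 2 5 3
f 3 5 6
f 3 6 4
f 5 1 7
f 5 7 6
f 6 7 8
f 6 8 4
f 7 1 9
f 7 9 8
f 8 9 10
f 8 10 4
f 9 1 11
f 9 11 10
f 10 11 12
f 10 12 4
f 11 1 13
f 11 13 12
f 12 13 14
f 12 14 4
f 13 1 15
f 13 15 14
f 14 15 16
f 14 16 4
f 15 1 17
f 15 17 16
f 16 17 18
f 16 18 4
f 17 1 2
f 17 2 18
f 18 2 3
f 18 3 4
f 20 19 22
f 20 22 21
f 22 19 23
f 22 23 21
f 23 19 24
f 23 24 21
f 24 19 25
f 24 25 21
f 25 19 26
f 25 26 21
f 26 19 27
f 26 27 21
f 27 19 28
f 27 28 21
f 28 19 29
f 28 29 21
f 29 19 30
f 29 30 21
f 30 19 31
f 30 31 21
f 31 19 32
f 31 32 21
f 32 19 33
f 32 33 21
f 33 19 34
f 33 34 21
f 34 19 20
f 34 20 21
f 36 35 38
f 36 38 37
f 38 35 39
f 38 39 37
f 39 35 40
f 39 40 37
f 40 35 41
f 40 41 37
f 41 35 42
f 41 42 37
f 42 35 43
f 42 43 37
f 43 35 44
f 43 44 37
f 44 35 45
f 44 45 37
f 45 35 46
f 45 46 37
f 46 35 36
f 46 36 37
f 48 50 47
f 51 48 47
f 47 50 49
f 49 51 47
f 48 54 50
f 52 48 51
f 52 54 48
f 50 54 49
f 53 51 49
f 49 54 53
f 53 52 51
f 54 52 53
f 56 55 59
f 56 59 57
f 57 59 60
f 57 60 58
f 59 55 61
f 59 61 60
f 60 61 62
f 60 62 58
f 61 55 63
f 61 63 62
f 62 63 64
f 62 64 58
f 63 55 65
f 63 65 64
f 64 65 66
f 64 66 58
f 65 55 67
f 65 67 66
f 66 67 68
f 66 68 58
f 67 55 69
f 67 69 68
f 68 69 70
f 68 70 58
f 69 55 71
f 69 71 70
f 70 71 72
f 70 72 58
f 71 55 73
f 71 73 72
f 72 73 74
f 72 74 58
f 73 55 75
f 73 75 74
f 74 75 76
f 74 76 58
f 75 55 77
f 75 77 76
f 76 77 78
f 76 78 58
f 77 55 56
f 77 56 78
f 78 56 57
f 78 57 58



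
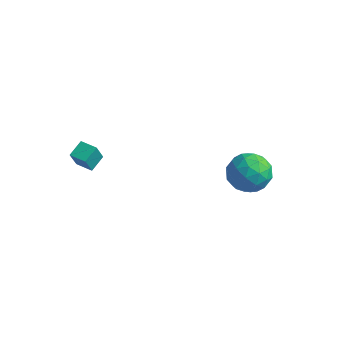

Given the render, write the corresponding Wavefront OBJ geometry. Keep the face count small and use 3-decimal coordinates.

v 3.757 2.32 1.001
v 4.412 1.482 0.404
v 2.148 1.778 -0.004
v 2.803 0.94 -0.601
v 2.57 0.798 0.587
v 3.565 1.133 1.209
v 2.995 2.127 -0.809
v 3.99 2.462 -0.187
v 3.941 1.363 -0.715
v 3.679 0.542 0.148
v 2.881 2.718 0.252
v 2.619 1.897 1.115
v 4.226 1.948 0.791
v 2.334 1.312 -0.391
v 2.197 1.228 0.308
v 2.582 0.736 -0.043
v 3.728 1.743 1.264
v 4.113 1.251 0.913
v 3.03 0.849 1.021
v 2.447 2.009 -0.513
v 2.832 1.517 -0.864
v 3.978 2.524 0.443
v 4.363 2.032 0.092
v 3.53 2.411 -0.621
v 4.334 1.386 -0.218
v 3.388 1.068 -0.809
v 3.501 1.765 -0.931
v 4.086 1.962 -0.566
v 4.18 0.904 0.289
v 3.234 0.585 -0.302
v 3.097 0.502 0.397
v 3.682 0.698 0.762
v 3.903 0.833 -0.368
v 3.326 2.675 0.702
v 2.38 2.356 0.111
v 2.878 2.562 -0.362
v 3.463 2.758 0.003
v 3.172 2.192 1.209
v 2.226 1.874 0.618
v 2.474 1.298 0.966
v 3.059 1.495 1.331
v 2.657 2.427 0.768
v -3.7 -3.017 0.561
v -3.698 -3.492 1.642
v -3.712 -2.12 0.956
v -3.71 -2.594 2.036
v -2.75 -3.006 0.564
v -2.748 -3.48 1.644
v -2.762 -2.108 0.958
v -2.76 -2.583 2.039
f 1 38 17
f 38 12 41
f 17 41 6
f 38 41 17
f 1 17 13
f 17 6 18
f 13 18 2
f 17 18 13
f 1 13 22
f 13 2 23
f 22 23 8
f 13 23 22
f 1 22 34
f 22 8 37
f 34 37 11
f 22 37 34
f 1 34 38
f 34 11 42
f 38 42 12
f 34 42 38
f 2 18 29
f 18 6 32
f 29 32 10
f 18 32 29
f 6 41 19
f 41 12 40
f 19 40 5
f 41 40 19
f 12 42 39
f 42 11 35
f 39 35 3
f 42 35 39
f 11 37 36
f 37 8 24
f 36 24 7
f 37 24 36
f 8 23 28
f 23 2 25
f 28 25 9
f 23 25 28
f 4 30 16
f 30 10 31
f 16 31 5
f 30 31 16
f 4 16 14
f 16 5 15
f 14 15 3
f 16 15 14
f 4 14 21
f 14 3 20
f 21 20 7
f 14 20 21
f 4 21 26
f 21 7 27
f 26 27 9
f 21 27 26
f 4 26 30
f 26 9 33
f 30 33 10
f 26 33 30
f 5 31 19
f 31 10 32
f 19 32 6
f 31 32 19
f 3 15 39
f 15 5 40
f 39 40 12
f 15 40 39
f 7 20 36
f 20 3 35
f 36 35 11
f 20 35 36
f 9 27 28
f 27 7 24
f 28 24 8
f 27 24 28
f 10 33 29
f 33 9 25
f 29 25 2
f 33 25 29
f 44 46 43
f 47 44 43
f 43 46 45
f 45 47 43
f 44 50 46
f 48 44 47
f 48 50 44
f 46 50 45
f 49 47 45
f 45 50 49
f 49 48 47
f 50 48 49



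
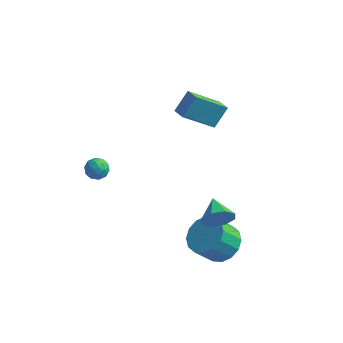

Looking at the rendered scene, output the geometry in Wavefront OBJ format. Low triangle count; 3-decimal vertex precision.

v -2.098 -2.532 -0.202
v -1.804 -2.964 -0.61
v -3.056 -2.816 -0.59
v -2.762 -3.248 -0.998
v -2.765 -3.359 -0.345
v -2.173 -3.183 -0.105
v -2.687 -2.597 -1.095
v -2.095 -2.421 -0.855
v -2.169 -3.004 -1.162
v -2.217 -3.475 -0.698
v -2.643 -2.305 -0.502
v -2.691 -2.776 -0.038
v -1.867 -2.723 -0.372
v -2.993 -3.057 -0.828
v -2.995 -3.122 -0.444
v -2.822 -3.376 -0.684
v -2.084 -2.851 -0.075
v -1.911 -3.105 -0.315
v -2.476 -3.337 -0.159
v -2.949 -2.675 -0.885
v -2.776 -2.929 -1.125
v -2.038 -2.404 -0.516
v -1.865 -2.658 -0.756
v -2.384 -2.443 -1.041
v -1.909 -3 -0.936
v -2.472 -3.168 -1.164
v -2.428 -2.785 -1.221
v -2.08 -2.682 -1.08
v -1.937 -3.277 -0.663
v -2.5 -3.444 -0.891
v -2.501 -3.509 -0.507
v -2.153 -3.406 -0.367
v -2.151 -3.301 -0.988
v -2.36 -2.336 -0.309
v -2.923 -2.503 -0.537
v -2.707 -2.374 -0.833
v -2.359 -2.271 -0.693
v -2.388 -2.612 -0.036
v -2.951 -2.78 -0.264
v -2.78 -3.098 -0.12
v -2.432 -2.995 0.021
v -2.709 -2.479 -0.212
v 1.651 1.533 0.573
v 0.356 0.472 1.984
v 2.033 2.366 1.55
v 0.738 1.305 2.961
v 2.262 1.035 0.759
v 0.967 -0.026 2.17
v 2.644 1.868 1.736
v 1.349 0.807 3.147
v 4.244 -3.096 -4.076
v 5.203 -3.51 -3.732
v 4.495 -4.159 -2.54
v 3.536 -3.744 -2.884
v 5.163 -3.002 -3.478
v 4.455 -3.651 -2.287
v 4.877 -2.518 -3.385
v 4.169 -3.167 -2.194
v 4.421 -2.19 -3.477
v 3.713 -2.839 -2.286
v 3.917 -2.104 -3.729
v 3.21 -2.753 -2.538
v 3.502 -2.284 -4.074
v 2.794 -2.933 -2.883
v 3.285 -2.681 -4.42
v 2.577 -3.33 -3.228
v 3.325 -3.189 -4.673
v 2.617 -3.838 -3.482
v 3.611 -3.673 -4.766
v 2.903 -4.322 -3.575
v 4.067 -4.001 -4.674
v 3.359 -4.65 -3.483
v 4.57 -4.087 -4.422
v 3.863 -4.736 -3.231
v 4.986 -3.907 -4.077
v 4.278 -4.556 -2.886
v 4.188 -3.656 -1.396
v 4.422 -3.271 -2.163
v 3.512 -2.584 -1.064
v 3.84 -3.622 -2.214
v 3.463 -3.993 -1.786
v 3.51 -4.166 -1.129
v 3.954 -4.041 -0.628
v 4.536 -3.69 -0.577
v 4.914 -3.319 -1.006
v 4.866 -3.145 -1.663
f 1 38 17
f 38 12 41
f 17 41 6
f 38 41 17
f 1 17 13
f 17 6 18
f 13 18 2
f 17 18 13
f 1 13 22
f 13 2 23
f 22 23 8
f 13 23 22
f 1 22 34
f 22 8 37
f 34 37 11
f 22 37 34
f 1 34 38
f 34 11 42
f 38 42 12
f 34 42 38
f 2 18 29
f 18 6 32
f 29 32 10
f 18 32 29
f 6 41 19
f 41 12 40
f 19 40 5
f 41 40 19
f 12 42 39
f 42 11 35
f 39 35 3
f 42 35 39
f 11 37 36
f 37 8 24
f 36 24 7
f 37 24 36
f 8 23 28
f 23 2 25
f 28 25 9
f 23 25 28
f 4 30 16
f 30 10 31
f 16 31 5
f 30 31 16
f 4 16 14
f 16 5 15
f 14 15 3
f 16 15 14
f 4 14 21
f 14 3 20
f 21 20 7
f 14 20 21
f 4 21 26
f 21 7 27
f 26 27 9
f 21 27 26
f 4 26 30
f 26 9 33
f 30 33 10
f 26 33 30
f 5 31 19
f 31 10 32
f 19 32 6
f 31 32 19
f 3 15 39
f 15 5 40
f 39 40 12
f 15 40 39
f 7 20 36
f 20 3 35
f 36 35 11
f 20 35 36
f 9 27 28
f 27 7 24
f 28 24 8
f 27 24 28
f 10 33 29
f 33 9 25
f 29 25 2
f 33 25 29
f 44 46 43
f 47 44 43
f 43 46 45
f 45 47 43
f 44 50 46
f 48 44 47
f 48 50 44
f 46 50 45
f 49 47 45
f 45 50 49
f 49 48 47
f 50 48 49
f 52 51 55
f 52 55 53
f 53 55 56
f 53 56 54
f 55 51 57
f 55 57 56
f 56 57 58
f 56 58 54
f 57 51 59
f 57 59 58
f 58 59 60
f 58 60 54
f 59 51 61
f 59 61 60
f 60 61 62
f 60 62 54
f 61 51 63
f 61 63 62
f 62 63 64
f 62 64 54
f 63 51 65
f 63 65 64
f 64 65 66
f 64 66 54
f 65 51 67
f 65 67 66
f 66 67 68
f 66 68 54
f 67 51 69
f 67 69 68
f 68 69 70
f 68 70 54
f 69 51 71
f 69 71 70
f 70 71 72
f 70 72 54
f 71 51 73
f 71 73 72
f 72 73 74
f 72 74 54
f 73 51 75
f 73 75 74
f 74 75 76
f 74 76 54
f 75 51 52
f 75 52 76
f 76 52 53
f 76 53 54
f 78 77 80
f 78 80 79
f 80 77 81
f 80 81 79
f 81 77 82
f 81 82 79
f 82 77 83
f 82 83 79
f 83 77 84
f 83 84 79
f 84 77 85
f 84 85 79
f 85 77 86
f 85 86 79
f 86 77 78
f 86 78 79



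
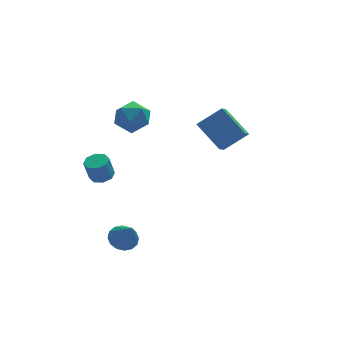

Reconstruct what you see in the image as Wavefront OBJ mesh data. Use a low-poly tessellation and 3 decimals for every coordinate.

v 2.805 0.585 -0.142
v 1.918 2 1.047
v 3.352 1.641 -0.99
v 2.464 3.055 0.199
v 4.216 0.645 0.841
v 3.328 2.059 2.03
v 4.762 1.7 -0.007
v 3.875 3.115 1.182
v -2.939 3.724 -3.433
v -2.244 3.625 -3.27
v -2.567 3.517 -1.963
v -3.261 3.616 -2.127
v -2.389 4.157 -3.262
v -2.712 4.049 -1.955
v -2.856 4.435 -3.354
v -3.179 4.327 -2.048
v -3.371 4.296 -3.493
v -3.694 4.188 -2.186
v -3.633 3.823 -3.597
v -3.956 3.715 -2.29
v -3.488 3.291 -3.605
v -3.811 3.183 -2.298
v -3.021 3.013 -3.512
v -3.344 2.905 -2.206
v -2.506 3.152 -3.374
v -2.829 3.044 -2.067
v -3.265 -3.123 -3.468
v -2.453 -3.13 -3.639
v -2.975 -4.057 -2.052
v -2.512 -2.781 -3.396
v -2.773 -2.523 -3.173
v -3.166 -2.426 -3.028
v -3.585 -2.516 -3.001
v -3.919 -2.768 -3.099
v -4.077 -3.116 -3.296
v -4.018 -3.465 -3.539
v -3.757 -3.723 -3.763
v -3.364 -3.82 -3.907
v -2.945 -3.73 -3.934
v -2.611 -3.478 -3.836
v -0.951 4.306 0.998
v -0.251 3.546 1.469
v -2.329 3.094 1.091
v -1.629 2.334 1.562
v -1.936 3.26 2.143
v -1.085 4.009 2.086
v -1.495 2.631 0.474
v -0.644 3.38 0.417
v -0.587 2.511 1.146
v -0.86 2.9 2.177
v -1.72 3.74 0.383
v -1.993 4.129 1.414
f 2 4 1
f 5 2 1
f 1 4 3
f 3 5 1
f 2 8 4
f 6 2 5
f 6 8 2
f 4 8 3
f 7 5 3
f 3 8 7
f 7 6 5
f 8 6 7
f 10 9 13
f 10 13 11
f 11 13 14
f 11 14 12
f 13 9 15
f 13 15 14
f 14 15 16
f 14 16 12
f 15 9 17
f 15 17 16
f 16 17 18
f 16 18 12
f 17 9 19
f 17 19 18
f 18 19 20
f 18 20 12
f 19 9 21
f 19 21 20
f 20 21 22
f 20 22 12
f 21 9 23
f 21 23 22
f 22 23 24
f 22 24 12
f 23 9 25
f 23 25 24
f 24 25 26
f 24 26 12
f 25 9 10
f 25 10 26
f 26 10 11
f 26 11 12
f 28 27 30
f 28 30 29
f 30 27 31
f 30 31 29
f 31 27 32
f 31 32 29
f 32 27 33
f 32 33 29
f 33 27 34
f 33 34 29
f 34 27 35
f 34 35 29
f 35 27 36
f 35 36 29
f 36 27 37
f 36 37 29
f 37 27 38
f 37 38 29
f 38 27 39
f 38 39 29
f 39 27 40
f 39 40 29
f 40 27 28
f 40 28 29
f 41 52 46
f 41 46 42
f 41 42 48
f 41 48 51
f 41 51 52
f 42 46 50
f 46 52 45
f 52 51 43
f 51 48 47
f 48 42 49
f 44 50 45
f 44 45 43
f 44 43 47
f 44 47 49
f 44 49 50
f 45 50 46
f 43 45 52
f 47 43 51
f 49 47 48
f 50 49 42



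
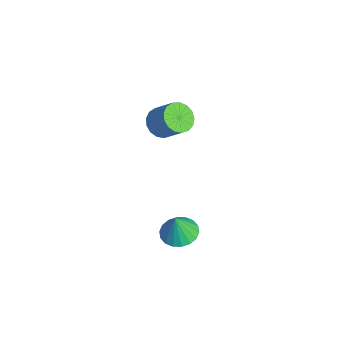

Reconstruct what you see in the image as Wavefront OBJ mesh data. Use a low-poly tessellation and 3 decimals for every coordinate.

v -2.66 0.034 1.414
v -2.089 -0.648 1.374
v -1.209 0.025 2.486
v -1.78 0.706 2.526
v -1.938 -0.371 1.087
v -1.058 0.302 2.2
v -1.952 -0.002 0.875
v -1.072 0.671 1.988
v -2.129 0.376 0.787
v -1.249 1.048 1.9
v -2.427 0.675 0.842
v -1.547 1.347 1.955
v -2.779 0.827 1.028
v -1.899 1.5 2.141
v -3.103 0.798 1.303
v -2.223 1.47 2.415
v -3.326 0.593 1.602
v -2.446 1.265 2.715
v -3.396 0.26 1.859
v -2.516 0.933 2.972
v -3.298 -0.124 2.014
v -2.418 0.548 3.126
v -3.053 -0.473 2.031
v -2.173 0.2 3.144
v -2.719 -0.705 1.906
v -1.839 -0.032 3.019
v -2.371 -0.768 1.669
v -1.491 -0.096 2.782
v 3.644 -0.639 -0.795
v 4.328 0.006 -0.778
v 3.856 -0.901 0.615
v 3.987 0.229 -0.685
v 3.578 0.281 -0.614
v 3.182 0.15 -0.579
v 2.877 -0.136 -0.586
v 2.725 -0.523 -0.635
v 2.754 -0.932 -0.716
v 2.96 -1.284 -0.812
v 3.301 -1.507 -0.905
v 3.71 -1.559 -0.976
v 4.106 -1.428 -1.011
v 4.41 -1.141 -1.004
v 4.563 -0.755 -0.955
v 4.533 -0.346 -0.874
f 2 1 5
f 2 5 3
f 3 5 6
f 3 6 4
f 5 1 7
f 5 7 6
f 6 7 8
f 6 8 4
f 7 1 9
f 7 9 8
f 8 9 10
f 8 10 4
f 9 1 11
f 9 11 10
f 10 11 12
f 10 12 4
f 11 1 13
f 11 13 12
f 12 13 14
f 12 14 4
f 13 1 15
f 13 15 14
f 14 15 16
f 14 16 4
f 15 1 17
f 15 17 16
f 16 17 18
f 16 18 4
f 17 1 19
f 17 19 18
f 18 19 20
f 18 20 4
f 19 1 21
f 19 21 20
f 20 21 22
f 20 22 4
f 21 1 23
f 21 23 22
f 22 23 24
f 22 24 4
f 23 1 25
f 23 25 24
f 24 25 26
f 24 26 4
f 25 1 27
f 25 27 26
f 26 27 28
f 26 28 4
f 27 1 2
f 27 2 28
f 28 2 3
f 28 3 4
f 30 29 32
f 30 32 31
f 32 29 33
f 32 33 31
f 33 29 34
f 33 34 31
f 34 29 35
f 34 35 31
f 35 29 36
f 35 36 31
f 36 29 37
f 36 37 31
f 37 29 38
f 37 38 31
f 38 29 39
f 38 39 31
f 39 29 40
f 39 40 31
f 40 29 41
f 40 41 31
f 41 29 42
f 41 42 31
f 42 29 43
f 42 43 31
f 43 29 44
f 43 44 31
f 44 29 30
f 44 30 31



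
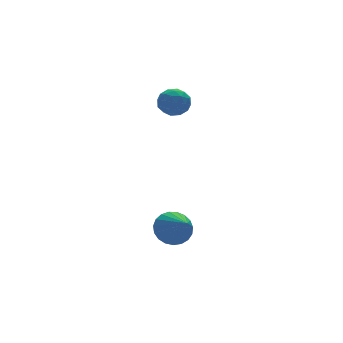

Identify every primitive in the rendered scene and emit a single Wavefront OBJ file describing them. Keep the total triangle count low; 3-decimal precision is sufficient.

v -1.412 1.653 0.888
v -0.925 1.146 0.837
v -2.235 0.874 0.763
v -1.748 0.367 0.712
v -1.851 0.697 1.326
v -1.343 1.178 1.404
v -1.817 0.842 0.196
v -1.309 1.323 0.274
v -1.176 0.645 0.41
v -1.196 0.555 1.108
v -1.964 1.465 0.492
v -1.984 1.375 1.19
v -1.096 1.468 0.873
v -2.064 0.552 0.727
v -2.124 0.746 1.088
v -1.838 0.448 1.058
v -1.342 1.486 1.206
v -1.055 1.189 1.177
v -1.6 0.924 1.464
v -2.105 0.831 0.423
v -1.818 0.534 0.394
v -1.322 1.572 0.542
v -1.036 1.274 0.512
v -1.56 1.096 0.136
v -0.957 0.876 0.592
v -1.441 0.418 0.519
v -1.482 0.697 0.216
v -1.183 0.98 0.261
v -0.97 0.823 1.003
v -1.453 0.365 0.93
v -1.514 0.559 1.291
v -1.215 0.841 1.336
v -1.117 0.528 0.752
v -1.707 1.655 0.67
v -2.19 1.197 0.597
v -1.945 1.179 0.264
v -1.646 1.461 0.309
v -1.719 1.602 1.081
v -2.203 1.144 1.008
v -1.977 1.04 1.339
v -1.678 1.323 1.384
v -2.043 1.492 0.848
v -3.303 -2.036 -4.202
v -2.528 -2.16 -4.295
v -3.397 -3.304 -3.298
v -2.535 -1.969 -4.028
v -2.676 -1.789 -3.791
v -2.924 -1.652 -3.625
v -3.238 -1.582 -3.56
v -3.563 -1.59 -3.605
v -3.844 -1.676 -3.754
v -4.03 -1.823 -3.98
v -4.091 -2.008 -4.245
v -4.016 -2.197 -4.502
v -3.817 -2.359 -4.708
v -3.53 -2.465 -4.826
v -3.203 -2.497 -4.837
v -2.893 -2.449 -4.737
v -2.655 -2.33 -4.546
f 1 38 17
f 38 12 41
f 17 41 6
f 38 41 17
f 1 17 13
f 17 6 18
f 13 18 2
f 17 18 13
f 1 13 22
f 13 2 23
f 22 23 8
f 13 23 22
f 1 22 34
f 22 8 37
f 34 37 11
f 22 37 34
f 1 34 38
f 34 11 42
f 38 42 12
f 34 42 38
f 2 18 29
f 18 6 32
f 29 32 10
f 18 32 29
f 6 41 19
f 41 12 40
f 19 40 5
f 41 40 19
f 12 42 39
f 42 11 35
f 39 35 3
f 42 35 39
f 11 37 36
f 37 8 24
f 36 24 7
f 37 24 36
f 8 23 28
f 23 2 25
f 28 25 9
f 23 25 28
f 4 30 16
f 30 10 31
f 16 31 5
f 30 31 16
f 4 16 14
f 16 5 15
f 14 15 3
f 16 15 14
f 4 14 21
f 14 3 20
f 21 20 7
f 14 20 21
f 4 21 26
f 21 7 27
f 26 27 9
f 21 27 26
f 4 26 30
f 26 9 33
f 30 33 10
f 26 33 30
f 5 31 19
f 31 10 32
f 19 32 6
f 31 32 19
f 3 15 39
f 15 5 40
f 39 40 12
f 15 40 39
f 7 20 36
f 20 3 35
f 36 35 11
f 20 35 36
f 9 27 28
f 27 7 24
f 28 24 8
f 27 24 28
f 10 33 29
f 33 9 25
f 29 25 2
f 33 25 29
f 44 43 46
f 44 46 45
f 46 43 47
f 46 47 45
f 47 43 48
f 47 48 45
f 48 43 49
f 48 49 45
f 49 43 50
f 49 50 45
f 50 43 51
f 50 51 45
f 51 43 52
f 51 52 45
f 52 43 53
f 52 53 45
f 53 43 54
f 53 54 45
f 54 43 55
f 54 55 45
f 55 43 56
f 55 56 45
f 56 43 57
f 56 57 45
f 57 43 58
f 57 58 45
f 58 43 59
f 58 59 45
f 59 43 44
f 59 44 45



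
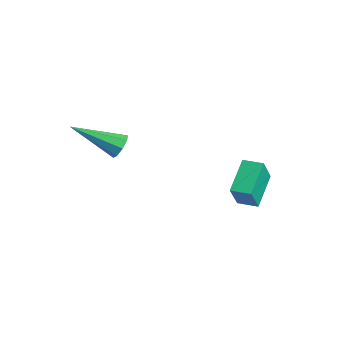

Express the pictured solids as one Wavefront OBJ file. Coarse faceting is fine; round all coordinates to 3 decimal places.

v 3.475 2.691 -1.345
v 3.968 2.183 -0.232
v 2.507 3.584 -0.509
v 3 3.075 0.605
v 4.04 3.285 -1.325
v 4.533 2.776 -0.211
v 3.072 4.177 -0.488
v 3.565 3.669 0.625
v -0.852 -0.291 -0.181
v -0.562 -0.128 0.306
v -1.628 -2.029 0.861
v -0.978 0.046 0.287
v -1.32 0.023 -0.007
v -1.388 -0.184 -0.403
v -1.142 -0.454 -0.668
v -0.726 -0.628 -0.649
v -0.383 -0.605 -0.355
v -0.315 -0.398 0.04
f 2 4 1
f 5 2 1
f 1 4 3
f 3 5 1
f 2 8 4
f 6 2 5
f 6 8 2
f 4 8 3
f 7 5 3
f 3 8 7
f 7 6 5
f 8 6 7
f 10 9 12
f 10 12 11
f 12 9 13
f 12 13 11
f 13 9 14
f 13 14 11
f 14 9 15
f 14 15 11
f 15 9 16
f 15 16 11
f 16 9 17
f 16 17 11
f 17 9 18
f 17 18 11
f 18 9 10
f 18 10 11



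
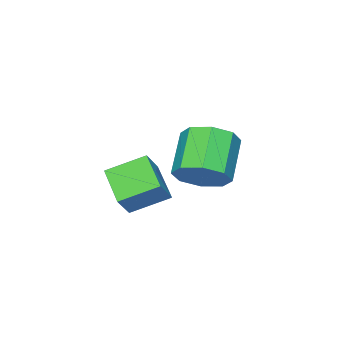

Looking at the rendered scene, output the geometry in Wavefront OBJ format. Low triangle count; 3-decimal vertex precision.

v 0.403 0.727 2.788
v 0.999 -0.127 2.923
v -0.248 -0.781 4.287
v -0.843 0.073 4.152
v 1.213 0.476 3.408
v -0.034 -0.177 4.772
v 0.953 1.227 3.53
v -0.294 0.574 4.894
v 0.371 1.685 3.217
v -0.876 1.031 4.581
v -0.192 1.581 2.653
v -1.439 0.927 4.017
v -0.406 0.977 2.168
v -1.653 0.324 3.532
v -0.146 0.226 2.046
v -1.393 -0.427 3.41
v 0.436 -0.231 2.359
v -0.811 -0.885 3.723
v 3.224 -0.003 1.839
v 2.547 -1.218 2.707
v 2.263 1.02 2.52
v 1.585 -0.196 3.388
v 3.955 0.156 2.632
v 3.277 -1.06 3.5
v 2.993 1.178 3.313
v 2.316 -0.037 4.181
f 2 1 5
f 2 5 3
f 3 5 6
f 3 6 4
f 5 1 7
f 5 7 6
f 6 7 8
f 6 8 4
f 7 1 9
f 7 9 8
f 8 9 10
f 8 10 4
f 9 1 11
f 9 11 10
f 10 11 12
f 10 12 4
f 11 1 13
f 11 13 12
f 12 13 14
f 12 14 4
f 13 1 15
f 13 15 14
f 14 15 16
f 14 16 4
f 15 1 17
f 15 17 16
f 16 17 18
f 16 18 4
f 17 1 2
f 17 2 18
f 18 2 3
f 18 3 4
f 20 22 19
f 23 20 19
f 19 22 21
f 21 23 19
f 20 26 22
f 24 20 23
f 24 26 20
f 22 26 21
f 25 23 21
f 21 26 25
f 25 24 23
f 26 24 25



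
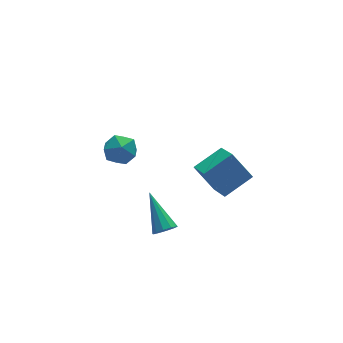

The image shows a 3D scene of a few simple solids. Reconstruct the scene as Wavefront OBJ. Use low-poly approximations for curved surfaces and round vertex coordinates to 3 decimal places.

v -0.024 -1.506 -2.59
v 0.447 -1.754 -2.253
v 0.024 0.286 -1.33
v 0.603 -1.552 -2.547
v 0.52 -1.332 -2.857
v 0.228 -1.178 -3.065
v -0.159 -1.149 -3.091
v -0.495 -1.257 -2.926
v -0.65 -1.459 -2.632
v -0.567 -1.679 -2.322
v -0.276 -1.833 -2.114
v 0.112 -1.862 -2.088
v 1.404 -2.614 2.236
v 2.921 -2.429 2.885
v 1.672 -1.034 1.16
v 3.189 -0.85 1.808
v 2.011 -3.51 1.072
v 3.528 -3.326 1.72
v 2.279 -1.931 -0.005
v 3.796 -1.746 0.644
v -0.404 4.366 -0.971
v 0.549 4.292 -0.822
v -0.509 2.808 -1.078
v 0.444 2.734 -0.929
v -0.136 3.024 -0.211
v -0.071 3.987 -0.146
v 0.111 3.113 -1.754
v 0.176 4.076 -1.689
v 0.867 3.517 -1.307
v 0.715 3.462 -0.353
v -0.675 3.638 -1.547
v -0.827 3.583 -0.593
f 2 1 4
f 2 4 3
f 4 1 5
f 4 5 3
f 5 1 6
f 5 6 3
f 6 1 7
f 6 7 3
f 7 1 8
f 7 8 3
f 8 1 9
f 8 9 3
f 9 1 10
f 9 10 3
f 10 1 11
f 10 11 3
f 11 1 12
f 11 12 3
f 12 1 2
f 12 2 3
f 14 16 13
f 17 14 13
f 13 16 15
f 15 17 13
f 14 20 16
f 18 14 17
f 18 20 14
f 16 20 15
f 19 17 15
f 15 20 19
f 19 18 17
f 20 18 19
f 21 32 26
f 21 26 22
f 21 22 28
f 21 28 31
f 21 31 32
f 22 26 30
f 26 32 25
f 32 31 23
f 31 28 27
f 28 22 29
f 24 30 25
f 24 25 23
f 24 23 27
f 24 27 29
f 24 29 30
f 25 30 26
f 23 25 32
f 27 23 31
f 29 27 28
f 30 29 22



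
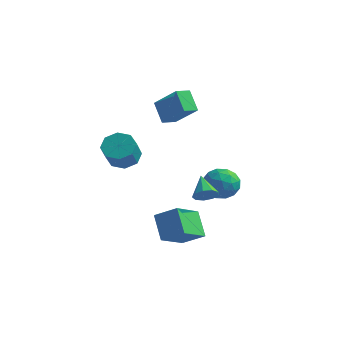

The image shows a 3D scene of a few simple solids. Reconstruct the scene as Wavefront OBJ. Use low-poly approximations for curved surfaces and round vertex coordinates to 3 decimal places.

v -2.79 -2.506 0.393
v -2.301 -3.119 -0.275
v -1.9 -4.187 1
v -2.39 -3.574 1.667
v -1.826 -2.571 0.035
v -1.426 -3.639 1.31
v -1.917 -1.985 0.555
v -1.516 -3.053 1.829
v -2.519 -1.704 0.979
v -2.118 -2.772 2.254
v -3.28 -1.893 1.06
v -2.879 -2.961 2.335
v -3.754 -2.441 0.75
v -3.354 -3.509 2.025
v -3.664 -3.027 0.231
v -3.263 -4.095 1.505
v -3.062 -3.308 -0.194
v -2.661 -4.376 1.081
v 1.959 -1.414 -1.955
v 2.593 -1.101 -1.649
v 1.061 -0.506 -1.025
v 2.439 -0.822 -2.069
v 2.061 -0.821 -2.436
v 1.635 -1.097 -2.578
v 1.361 -1.521 -2.428
v 1.367 -1.895 -2.058
v 1.65 -2.044 -1.639
v 2.077 -1.898 -1.368
v 2.45 -1.526 -1.372
v 0.705 3.348 -3.742
v 1.416 3.205 -2.802
v -0.256 1.755 -3.258
v 0.455 1.612 -2.318
v -0.319 2.513 -2.346
v 0.276 3.498 -2.645
v 0.884 1.462 -3.415
v 1.479 2.447 -3.714
v 1.527 2.039 -2.599
v 0.784 2.689 -1.938
v 0.376 2.271 -4.122
v -0.367 2.921 -3.461
v 1.145 3.416 -3.314
v 0.015 1.544 -2.746
v -0.44 2.074 -2.762
v -0.022 1.989 -2.209
v 0.475 3.589 -3.222
v 0.893 3.504 -2.669
v -0.127 3.098 -2.401
v 0.267 1.456 -3.391
v 0.685 1.371 -2.838
v 1.182 2.971 -3.851
v 1.6 2.886 -3.298
v 1.287 1.862 -3.659
v 1.628 2.647 -2.642
v 1.063 1.711 -2.358
v 1.316 1.623 -3.003
v 1.665 2.201 -3.179
v 1.191 3.029 -2.254
v 0.626 2.092 -1.97
v 0.171 2.622 -1.986
v 0.521 3.201 -2.162
v 1.256 2.344 -2.135
v 0.534 2.868 -4.09
v -0.031 1.931 -3.806
v 0.639 1.759 -3.898
v 0.989 2.338 -4.074
v 0.097 3.249 -3.702
v -0.468 2.313 -3.418
v -0.505 2.759 -2.881
v -0.156 3.337 -3.057
v -0.096 2.616 -3.925
v 0.89 -4.307 -4.513
v -0.103 -3.497 -3.206
v 1.058 -2.405 -5.565
v 0.065 -1.595 -4.258
v 2.195 -3.985 -3.722
v 1.202 -3.175 -2.415
v 2.363 -2.083 -4.774
v 1.37 -1.273 -3.467
v -3.926 2.285 2.496
v -2.268 2.077 3.912
v -3.614 3.251 2.272
v -1.956 3.044 3.688
v -3.004 1.716 1.332
v -1.346 1.509 2.748
v -2.692 2.683 1.108
v -1.034 2.475 2.524
f 2 1 5
f 2 5 3
f 3 5 6
f 3 6 4
f 5 1 7
f 5 7 6
f 6 7 8
f 6 8 4
f 7 1 9
f 7 9 8
f 8 9 10
f 8 10 4
f 9 1 11
f 9 11 10
f 10 11 12
f 10 12 4
f 11 1 13
f 11 13 12
f 12 13 14
f 12 14 4
f 13 1 15
f 13 15 14
f 14 15 16
f 14 16 4
f 15 1 17
f 15 17 16
f 16 17 18
f 16 18 4
f 17 1 2
f 17 2 18
f 18 2 3
f 18 3 4
f 20 19 22
f 20 22 21
f 22 19 23
f 22 23 21
f 23 19 24
f 23 24 21
f 24 19 25
f 24 25 21
f 25 19 26
f 25 26 21
f 26 19 27
f 26 27 21
f 27 19 28
f 27 28 21
f 28 19 29
f 28 29 21
f 29 19 20
f 29 20 21
f 30 67 46
f 67 41 70
f 46 70 35
f 67 70 46
f 30 46 42
f 46 35 47
f 42 47 31
f 46 47 42
f 30 42 51
f 42 31 52
f 51 52 37
f 42 52 51
f 30 51 63
f 51 37 66
f 63 66 40
f 51 66 63
f 30 63 67
f 63 40 71
f 67 71 41
f 63 71 67
f 31 47 58
f 47 35 61
f 58 61 39
f 47 61 58
f 35 70 48
f 70 41 69
f 48 69 34
f 70 69 48
f 41 71 68
f 71 40 64
f 68 64 32
f 71 64 68
f 40 66 65
f 66 37 53
f 65 53 36
f 66 53 65
f 37 52 57
f 52 31 54
f 57 54 38
f 52 54 57
f 33 59 45
f 59 39 60
f 45 60 34
f 59 60 45
f 33 45 43
f 45 34 44
f 43 44 32
f 45 44 43
f 33 43 50
f 43 32 49
f 50 49 36
f 43 49 50
f 33 50 55
f 50 36 56
f 55 56 38
f 50 56 55
f 33 55 59
f 55 38 62
f 59 62 39
f 55 62 59
f 34 60 48
f 60 39 61
f 48 61 35
f 60 61 48
f 32 44 68
f 44 34 69
f 68 69 41
f 44 69 68
f 36 49 65
f 49 32 64
f 65 64 40
f 49 64 65
f 38 56 57
f 56 36 53
f 57 53 37
f 56 53 57
f 39 62 58
f 62 38 54
f 58 54 31
f 62 54 58
f 73 75 72
f 76 73 72
f 72 75 74
f 74 76 72
f 73 79 75
f 77 73 76
f 77 79 73
f 75 79 74
f 78 76 74
f 74 79 78
f 78 77 76
f 79 77 78
f 81 83 80
f 84 81 80
f 80 83 82
f 82 84 80
f 81 87 83
f 85 81 84
f 85 87 81
f 83 87 82
f 86 84 82
f 82 87 86
f 86 85 84
f 87 85 86



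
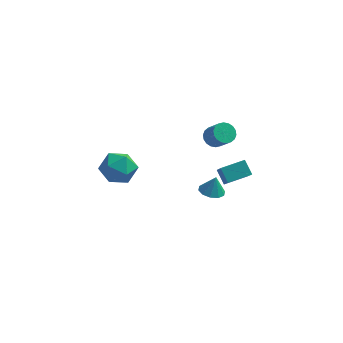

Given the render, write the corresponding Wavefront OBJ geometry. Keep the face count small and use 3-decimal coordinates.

v 2.028 0.7 -1.809
v 2.702 0.953 -1.978
v 2.232 0.86 -0.751
v 2.414 1.309 -1.976
v 1.979 1.432 -1.91
v 1.562 1.275 -1.806
v 1.323 0.899 -1.703
v 1.353 0.447 -1.641
v 1.641 0.092 -1.643
v 2.076 -0.031 -1.709
v 2.493 0.125 -1.813
v 2.732 0.501 -1.916
v 1.902 2.081 1.577
v 2.404 2.517 1.496
v 3.06 1.935 2.443
v 2.558 1.499 2.523
v 2.231 2.651 1.699
v 2.887 2.07 2.645
v 1.993 2.673 1.877
v 2.649 2.091 2.824
v 1.737 2.577 1.996
v 2.393 1.996 2.942
v 1.514 2.383 2.031
v 2.169 1.801 2.978
v 1.367 2.129 1.977
v 2.023 1.548 2.924
v 1.326 1.865 1.843
v 1.982 1.284 2.79
v 1.4 1.645 1.657
v 2.056 1.063 2.604
v 1.573 1.51 1.455
v 2.229 0.929 2.401
v 1.811 1.489 1.276
v 2.467 0.907 2.223
v 2.067 1.584 1.158
v 2.723 1.003 2.104
v 2.291 1.779 1.122
v 2.946 1.197 2.069
v 2.437 2.032 1.176
v 3.093 1.451 2.123
v 2.478 2.296 1.31
v 3.134 1.715 2.257
v 3.619 -3.869 3.282
v 3.154 -3.348 3.911
v 3.237 -2.736 2.06
v 2.772 -2.214 2.689
v 4.728 -3.206 3.551
v 4.263 -2.684 4.18
v 4.346 -2.072 2.329
v 3.881 -1.551 2.958
v -4.041 0.166 -0.462
v -3.593 0.771 0.388
v -2.367 -0.051 -1.188
v -1.919 0.554 -0.338
v -2.351 -0.477 -0.136
v -3.385 -0.342 0.313
v -2.575 1.062 -1.113
v -3.609 1.197 -0.664
v -2.687 1.325 -0.014
v -2.548 0.374 0.59
v -3.412 0.346 -1.39
v -3.273 -0.605 -0.786
f 2 1 4
f 2 4 3
f 4 1 5
f 4 5 3
f 5 1 6
f 5 6 3
f 6 1 7
f 6 7 3
f 7 1 8
f 7 8 3
f 8 1 9
f 8 9 3
f 9 1 10
f 9 10 3
f 10 1 11
f 10 11 3
f 11 1 12
f 11 12 3
f 12 1 2
f 12 2 3
f 14 13 17
f 14 17 15
f 15 17 18
f 15 18 16
f 17 13 19
f 17 19 18
f 18 19 20
f 18 20 16
f 19 13 21
f 19 21 20
f 20 21 22
f 20 22 16
f 21 13 23
f 21 23 22
f 22 23 24
f 22 24 16
f 23 13 25
f 23 25 24
f 24 25 26
f 24 26 16
f 25 13 27
f 25 27 26
f 26 27 28
f 26 28 16
f 27 13 29
f 27 29 28
f 28 29 30
f 28 30 16
f 29 13 31
f 29 31 30
f 30 31 32
f 30 32 16
f 31 13 33
f 31 33 32
f 32 33 34
f 32 34 16
f 33 13 35
f 33 35 34
f 34 35 36
f 34 36 16
f 35 13 37
f 35 37 36
f 36 37 38
f 36 38 16
f 37 13 39
f 37 39 38
f 38 39 40
f 38 40 16
f 39 13 41
f 39 41 40
f 40 41 42
f 40 42 16
f 41 13 14
f 41 14 42
f 42 14 15
f 42 15 16
f 44 46 43
f 47 44 43
f 43 46 45
f 45 47 43
f 44 50 46
f 48 44 47
f 48 50 44
f 46 50 45
f 49 47 45
f 45 50 49
f 49 48 47
f 50 48 49
f 51 62 56
f 51 56 52
f 51 52 58
f 51 58 61
f 51 61 62
f 52 56 60
f 56 62 55
f 62 61 53
f 61 58 57
f 58 52 59
f 54 60 55
f 54 55 53
f 54 53 57
f 54 57 59
f 54 59 60
f 55 60 56
f 53 55 62
f 57 53 61
f 59 57 58
f 60 59 52

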